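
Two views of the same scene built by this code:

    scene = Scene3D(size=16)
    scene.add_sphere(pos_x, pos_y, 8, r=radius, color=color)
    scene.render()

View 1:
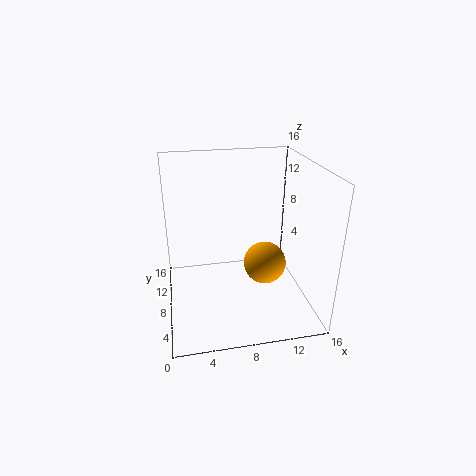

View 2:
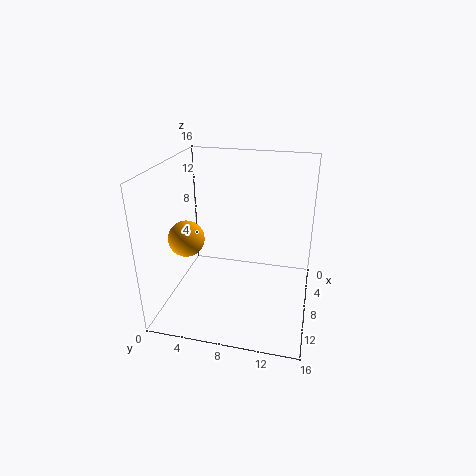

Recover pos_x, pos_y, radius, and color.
pos_x = 9.5
pos_y = 2.5
radius = 2
color = 'orange'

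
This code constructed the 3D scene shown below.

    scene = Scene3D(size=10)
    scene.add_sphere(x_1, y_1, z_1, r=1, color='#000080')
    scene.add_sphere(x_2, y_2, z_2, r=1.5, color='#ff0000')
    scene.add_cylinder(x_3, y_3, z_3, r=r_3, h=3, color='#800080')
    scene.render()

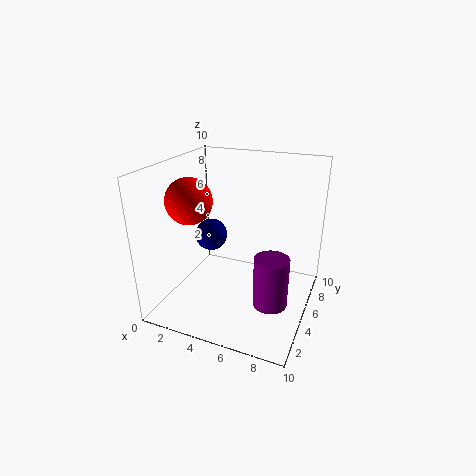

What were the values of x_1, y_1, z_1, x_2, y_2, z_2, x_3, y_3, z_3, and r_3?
x_1 = 4
y_1 = 3
z_1 = 6
x_2 = 2.5
y_2 = 3
z_2 = 8
x_3 = 8.5
y_3 = 1.5
z_3 = 3
r_3 = 1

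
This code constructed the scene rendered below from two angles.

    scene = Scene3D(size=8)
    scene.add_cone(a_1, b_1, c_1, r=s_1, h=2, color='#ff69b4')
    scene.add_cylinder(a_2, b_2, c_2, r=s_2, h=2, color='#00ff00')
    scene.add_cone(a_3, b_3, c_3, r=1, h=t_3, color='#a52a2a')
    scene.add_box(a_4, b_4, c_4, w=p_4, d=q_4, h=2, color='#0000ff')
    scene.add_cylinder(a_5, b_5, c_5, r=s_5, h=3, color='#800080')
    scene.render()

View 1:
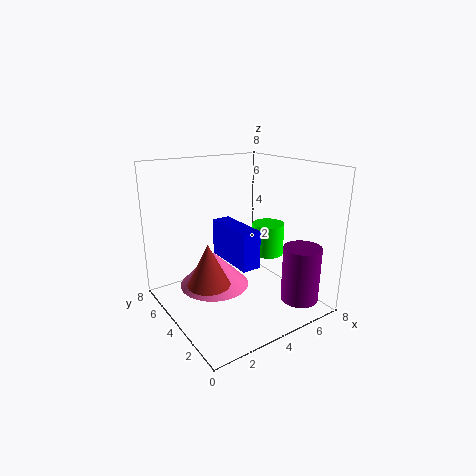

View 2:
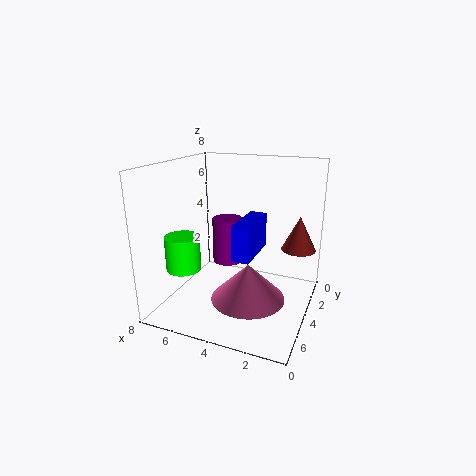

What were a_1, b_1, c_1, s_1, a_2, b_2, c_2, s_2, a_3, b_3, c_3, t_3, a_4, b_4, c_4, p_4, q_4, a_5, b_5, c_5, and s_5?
a_1 = 3, b_1 = 5, c_1 = 1, s_1 = 2, a_2 = 7, b_2 = 5, c_2 = 2, s_2 = 1, a_3 = 1, b_3 = 2, c_3 = 3, t_3 = 2, a_4 = 3, b_4 = 2, c_4 = 3, p_4 = 1, q_4 = 3, a_5 = 6, b_5 = 1, c_5 = 1, s_5 = 1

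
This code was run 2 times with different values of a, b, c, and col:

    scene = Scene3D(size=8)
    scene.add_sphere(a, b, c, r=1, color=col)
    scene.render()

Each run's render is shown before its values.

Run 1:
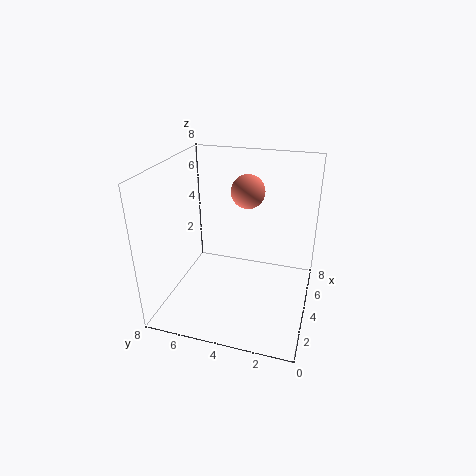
a = 6
b = 4
c = 6
col = 'salmon'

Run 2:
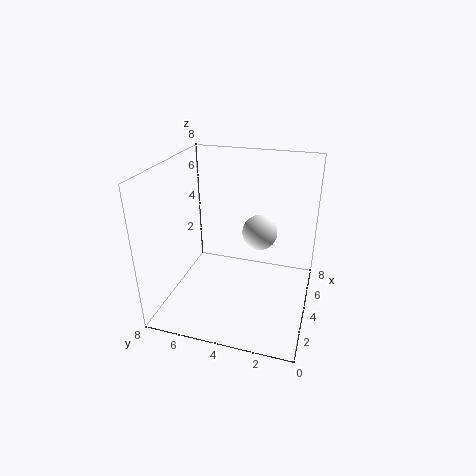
a = 5
b = 3
c = 4
col = 'white'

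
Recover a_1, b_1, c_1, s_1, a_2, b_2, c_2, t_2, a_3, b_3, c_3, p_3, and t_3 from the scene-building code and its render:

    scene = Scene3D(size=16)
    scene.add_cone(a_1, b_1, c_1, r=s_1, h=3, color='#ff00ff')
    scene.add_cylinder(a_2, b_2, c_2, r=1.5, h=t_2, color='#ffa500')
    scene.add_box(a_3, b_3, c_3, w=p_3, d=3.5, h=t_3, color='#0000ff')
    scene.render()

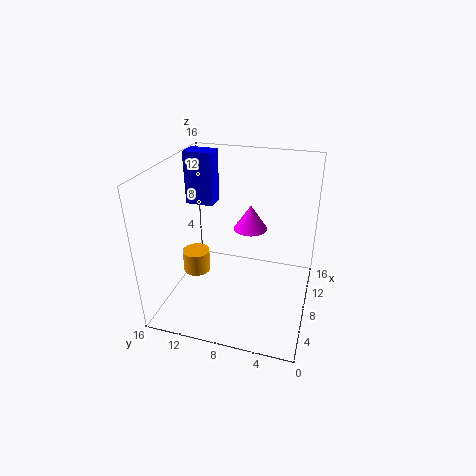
a_1 = 11.5, b_1 = 7.5, c_1 = 7.5, s_1 = 2, a_2 = 6.5, b_2 = 12.5, c_2 = 4, t_2 = 2.5, a_3 = 12, b_3 = 12.5, c_3 = 9.5, p_3 = 2.5, t_3 = 6.5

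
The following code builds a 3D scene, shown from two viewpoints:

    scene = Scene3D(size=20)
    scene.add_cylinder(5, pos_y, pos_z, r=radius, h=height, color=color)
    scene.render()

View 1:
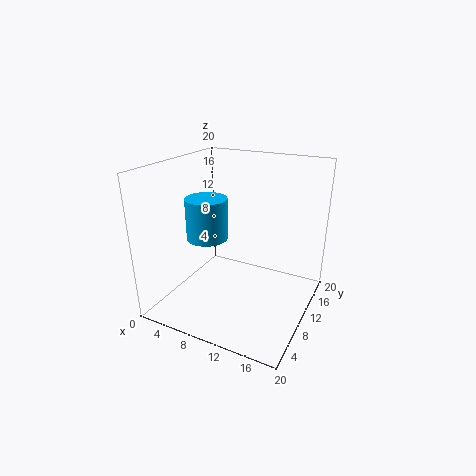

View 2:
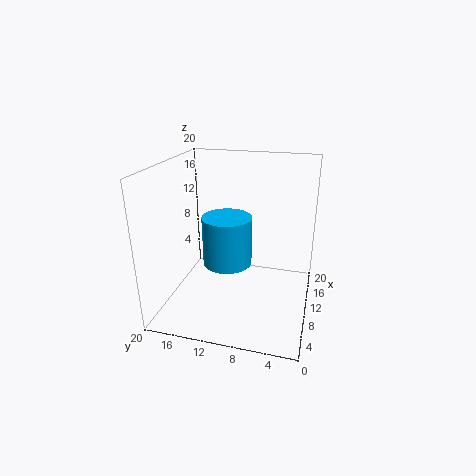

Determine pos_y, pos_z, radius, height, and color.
pos_y = 10, pos_z = 9, radius = 3, height = 6, color = 'deepskyblue'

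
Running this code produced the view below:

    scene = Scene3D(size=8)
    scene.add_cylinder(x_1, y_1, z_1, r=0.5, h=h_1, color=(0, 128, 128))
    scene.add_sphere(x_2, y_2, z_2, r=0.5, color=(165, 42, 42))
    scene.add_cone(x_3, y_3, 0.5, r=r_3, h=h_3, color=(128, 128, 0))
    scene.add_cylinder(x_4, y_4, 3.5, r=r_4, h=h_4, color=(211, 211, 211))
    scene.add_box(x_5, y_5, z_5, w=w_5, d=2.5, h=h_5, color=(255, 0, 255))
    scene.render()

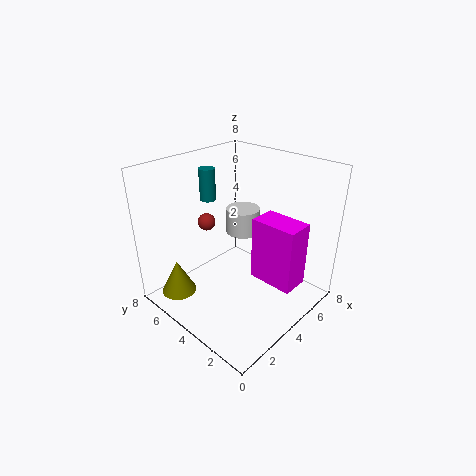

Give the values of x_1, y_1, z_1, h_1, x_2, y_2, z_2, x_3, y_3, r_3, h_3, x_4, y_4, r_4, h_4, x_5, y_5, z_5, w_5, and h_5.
x_1 = 5; y_1 = 7.5; z_1 = 5; h_1 = 2; x_2 = 3.5; y_2 = 6; z_2 = 4.5; x_3 = 1.5; y_3 = 6.5; r_3 = 1; h_3 = 2; x_4 = 5.5; y_4 = 5; r_4 = 1; h_4 = 1.5; x_5 = 4; y_5 = 0.5; z_5 = 2; w_5 = 1.5; h_5 = 3.5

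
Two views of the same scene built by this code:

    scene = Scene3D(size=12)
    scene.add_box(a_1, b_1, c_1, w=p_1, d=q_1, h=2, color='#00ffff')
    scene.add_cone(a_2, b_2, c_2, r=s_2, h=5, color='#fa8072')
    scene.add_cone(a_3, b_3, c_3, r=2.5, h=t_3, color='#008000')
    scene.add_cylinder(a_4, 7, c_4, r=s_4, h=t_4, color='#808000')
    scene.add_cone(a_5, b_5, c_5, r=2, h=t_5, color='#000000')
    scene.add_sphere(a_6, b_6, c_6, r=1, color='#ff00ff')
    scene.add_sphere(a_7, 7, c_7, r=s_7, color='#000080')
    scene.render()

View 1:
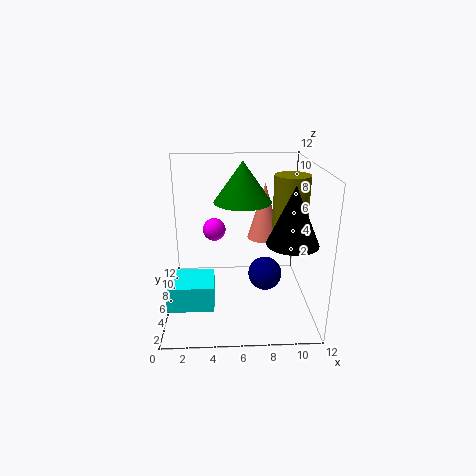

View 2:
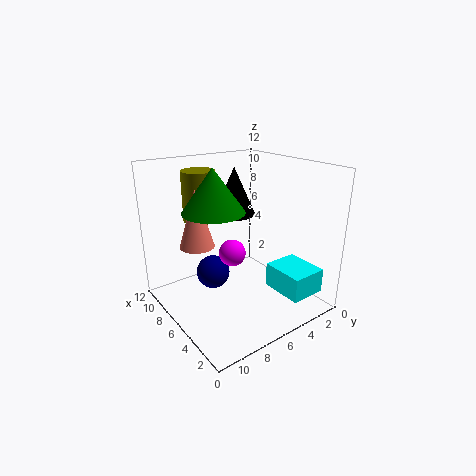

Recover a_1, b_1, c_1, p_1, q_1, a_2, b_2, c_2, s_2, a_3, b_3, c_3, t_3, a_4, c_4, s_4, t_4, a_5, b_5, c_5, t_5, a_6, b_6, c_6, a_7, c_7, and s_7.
a_1 = 0.5, b_1 = 1.5, c_1 = 2, p_1 = 3.5, q_1 = 3, a_2 = 8.5, b_2 = 8.5, c_2 = 5, s_2 = 1.5, a_3 = 6.5, b_3 = 8, c_3 = 8.5, t_3 = 3.5, a_4 = 10.5, c_4 = 6.5, s_4 = 1.5, t_4 = 4.5, a_5 = 10, b_5 = 3.5, c_5 = 6.5, t_5 = 4.5, a_6 = 4, b_6 = 8, c_6 = 6, a_7 = 8.5, c_7 = 2, s_7 = 1.5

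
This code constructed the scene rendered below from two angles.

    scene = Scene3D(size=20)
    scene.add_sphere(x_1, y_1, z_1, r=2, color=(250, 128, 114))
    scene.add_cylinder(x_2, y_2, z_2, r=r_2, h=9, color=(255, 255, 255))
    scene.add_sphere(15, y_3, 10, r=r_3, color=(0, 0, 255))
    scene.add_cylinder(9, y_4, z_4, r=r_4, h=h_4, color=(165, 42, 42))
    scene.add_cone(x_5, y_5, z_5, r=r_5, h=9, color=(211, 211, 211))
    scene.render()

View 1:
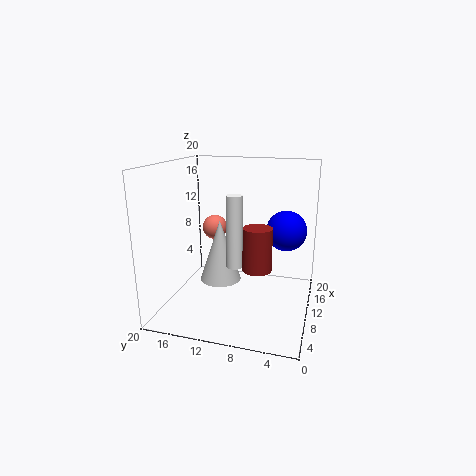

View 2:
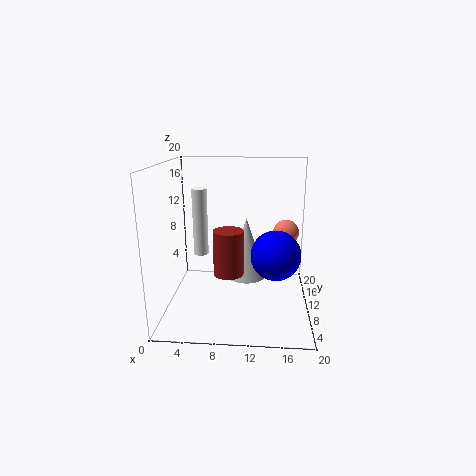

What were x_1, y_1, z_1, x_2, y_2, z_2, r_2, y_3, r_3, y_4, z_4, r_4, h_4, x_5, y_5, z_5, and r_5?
x_1 = 17; y_1 = 16; z_1 = 9; x_2 = 5; y_2 = 9; z_2 = 8; r_2 = 1; y_3 = 4; r_3 = 3; y_4 = 7; z_4 = 6; r_4 = 2; h_4 = 6; x_5 = 11; y_5 = 13; z_5 = 3; r_5 = 3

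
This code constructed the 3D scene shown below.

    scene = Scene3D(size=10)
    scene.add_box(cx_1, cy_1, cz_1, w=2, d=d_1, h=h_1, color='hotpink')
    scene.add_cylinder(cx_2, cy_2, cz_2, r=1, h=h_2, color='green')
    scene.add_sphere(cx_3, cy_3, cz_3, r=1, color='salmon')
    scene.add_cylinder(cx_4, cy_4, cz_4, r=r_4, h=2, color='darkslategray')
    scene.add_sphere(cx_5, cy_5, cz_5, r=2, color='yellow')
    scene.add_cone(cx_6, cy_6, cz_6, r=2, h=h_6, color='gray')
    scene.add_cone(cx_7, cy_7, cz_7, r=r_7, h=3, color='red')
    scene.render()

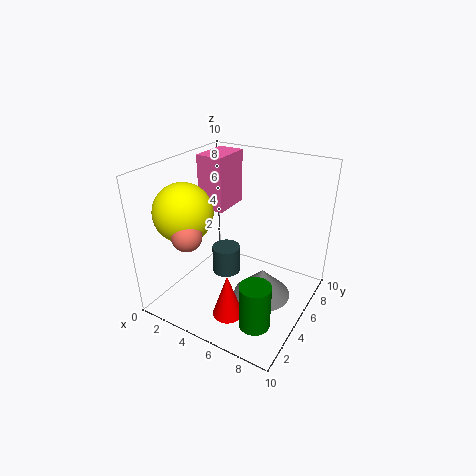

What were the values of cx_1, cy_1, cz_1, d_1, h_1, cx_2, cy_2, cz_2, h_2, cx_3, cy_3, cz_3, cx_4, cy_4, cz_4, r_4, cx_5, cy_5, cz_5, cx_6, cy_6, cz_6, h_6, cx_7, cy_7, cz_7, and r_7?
cx_1 = 1, cy_1 = 6, cz_1 = 6, d_1 = 3, h_1 = 4, cx_2 = 8, cy_2 = 2, cz_2 = 1, h_2 = 3, cx_3 = 3, cy_3 = 2, cz_3 = 6, cx_4 = 4, cy_4 = 5, cz_4 = 2, r_4 = 1, cx_5 = 2, cy_5 = 3, cz_5 = 7, cx_6 = 7, cy_6 = 5, cz_6 = 1, h_6 = 2, cx_7 = 6, cy_7 = 2, cz_7 = 1, r_7 = 1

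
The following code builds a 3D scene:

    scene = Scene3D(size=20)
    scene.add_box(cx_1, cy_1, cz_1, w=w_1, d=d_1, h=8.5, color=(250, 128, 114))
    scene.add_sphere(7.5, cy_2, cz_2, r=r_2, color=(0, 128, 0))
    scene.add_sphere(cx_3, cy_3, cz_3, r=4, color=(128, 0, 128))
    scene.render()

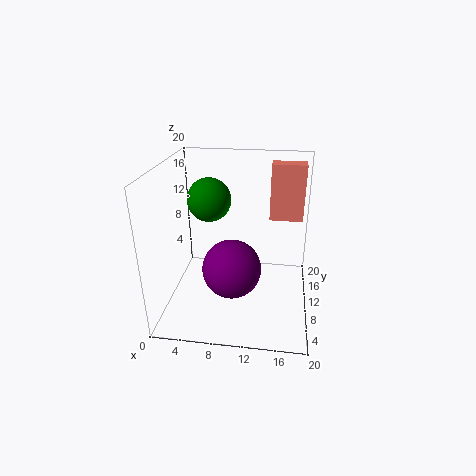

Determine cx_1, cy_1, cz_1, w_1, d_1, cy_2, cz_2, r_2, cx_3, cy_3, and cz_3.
cx_1 = 14, cy_1 = 15.5, cz_1 = 10.5, w_1 = 5, d_1 = 2.5, cy_2 = 4.5, cz_2 = 17.5, r_2 = 2.5, cx_3 = 9.5, cy_3 = 7.5, cz_3 = 6.5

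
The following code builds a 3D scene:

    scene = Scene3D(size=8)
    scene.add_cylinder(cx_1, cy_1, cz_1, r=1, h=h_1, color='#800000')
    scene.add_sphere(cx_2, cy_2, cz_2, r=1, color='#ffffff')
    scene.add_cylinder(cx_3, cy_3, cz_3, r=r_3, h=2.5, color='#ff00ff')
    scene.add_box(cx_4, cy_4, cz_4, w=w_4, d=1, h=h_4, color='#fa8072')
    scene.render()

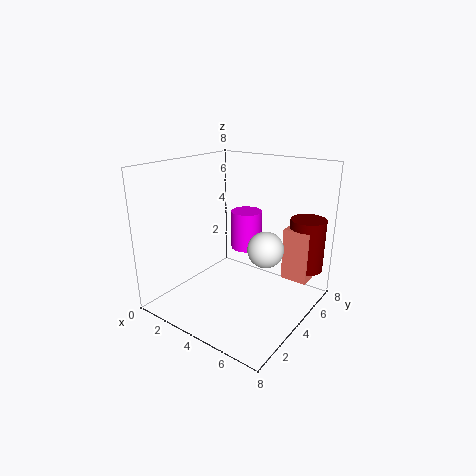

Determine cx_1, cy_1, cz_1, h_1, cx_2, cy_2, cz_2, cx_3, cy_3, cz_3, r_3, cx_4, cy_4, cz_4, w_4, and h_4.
cx_1 = 7, cy_1 = 6.5, cz_1 = 2, h_1 = 3, cx_2 = 5.5, cy_2 = 4.5, cz_2 = 3.5, cx_3 = 2.5, cy_3 = 7, cz_3 = 2, r_3 = 1, cx_4 = 6, cy_4 = 5.5, cz_4 = 1.5, w_4 = 1.5, h_4 = 3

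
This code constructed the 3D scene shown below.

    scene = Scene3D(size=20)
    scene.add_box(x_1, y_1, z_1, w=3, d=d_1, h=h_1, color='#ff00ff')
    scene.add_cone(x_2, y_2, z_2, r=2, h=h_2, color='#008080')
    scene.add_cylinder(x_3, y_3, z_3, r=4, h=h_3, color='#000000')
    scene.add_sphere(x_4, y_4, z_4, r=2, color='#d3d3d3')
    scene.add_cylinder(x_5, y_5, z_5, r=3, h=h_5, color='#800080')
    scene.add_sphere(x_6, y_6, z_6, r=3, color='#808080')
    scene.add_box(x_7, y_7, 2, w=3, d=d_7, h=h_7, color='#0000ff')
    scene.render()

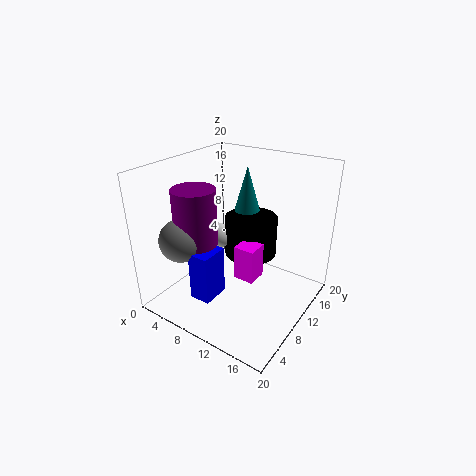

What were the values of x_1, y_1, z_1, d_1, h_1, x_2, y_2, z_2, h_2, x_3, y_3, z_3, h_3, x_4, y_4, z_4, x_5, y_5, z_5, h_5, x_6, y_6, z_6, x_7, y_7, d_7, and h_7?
x_1 = 10, y_1 = 9, z_1 = 4, d_1 = 3, h_1 = 5, x_2 = 7, y_2 = 17, z_2 = 11, h_2 = 7, x_3 = 9, y_3 = 15, z_3 = 5, h_3 = 6, x_4 = 5, y_4 = 12, z_4 = 8, x_5 = 5, y_5 = 7, z_5 = 9, h_5 = 8, x_6 = 4, y_6 = 5, z_6 = 10, x_7 = 6, y_7 = 4, d_7 = 4, h_7 = 7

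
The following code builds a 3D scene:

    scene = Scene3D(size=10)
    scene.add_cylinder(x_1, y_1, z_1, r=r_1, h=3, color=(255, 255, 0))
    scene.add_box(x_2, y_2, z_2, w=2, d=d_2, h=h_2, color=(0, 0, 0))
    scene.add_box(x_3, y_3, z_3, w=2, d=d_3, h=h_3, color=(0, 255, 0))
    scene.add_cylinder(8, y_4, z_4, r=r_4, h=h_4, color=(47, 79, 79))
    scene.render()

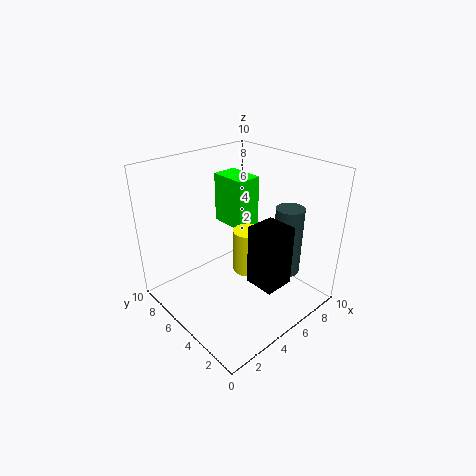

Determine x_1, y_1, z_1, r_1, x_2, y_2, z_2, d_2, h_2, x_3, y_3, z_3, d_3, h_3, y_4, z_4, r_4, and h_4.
x_1 = 5; y_1 = 4; z_1 = 3; r_1 = 1; x_2 = 4; y_2 = 1; z_2 = 3; d_2 = 2; h_2 = 4; x_3 = 7; y_3 = 7; z_3 = 4; d_3 = 3; h_3 = 4; y_4 = 3; z_4 = 2; r_4 = 1; h_4 = 5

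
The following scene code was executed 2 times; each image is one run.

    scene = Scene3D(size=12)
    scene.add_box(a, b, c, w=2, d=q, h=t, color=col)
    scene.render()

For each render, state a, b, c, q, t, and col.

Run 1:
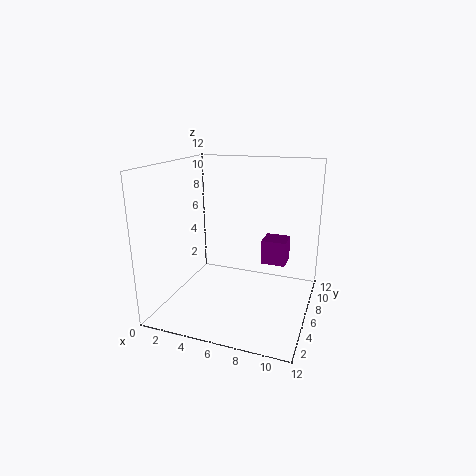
a = 8; b = 6; c = 4; q = 2; t = 2; col = 'purple'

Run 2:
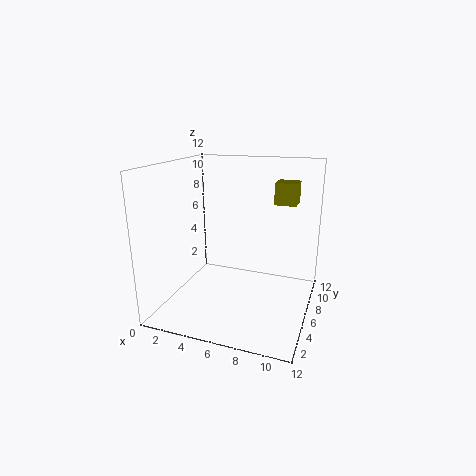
a = 8; b = 10; c = 8; q = 2; t = 2; col = 'olive'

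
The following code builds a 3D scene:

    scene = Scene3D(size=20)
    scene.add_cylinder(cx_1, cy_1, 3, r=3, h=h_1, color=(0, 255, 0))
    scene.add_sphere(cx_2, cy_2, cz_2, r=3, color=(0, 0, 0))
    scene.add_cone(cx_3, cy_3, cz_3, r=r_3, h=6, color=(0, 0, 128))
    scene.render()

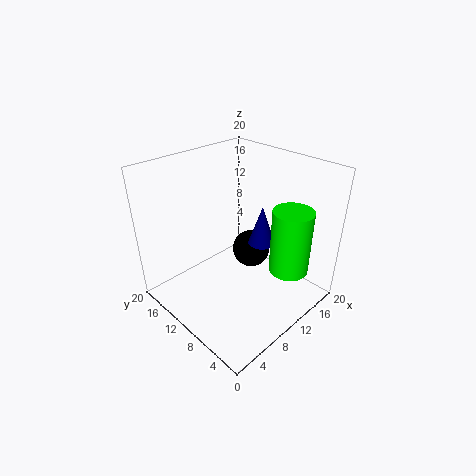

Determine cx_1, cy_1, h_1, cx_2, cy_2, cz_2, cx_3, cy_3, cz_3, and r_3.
cx_1 = 17, cy_1 = 6, h_1 = 10, cx_2 = 16, cy_2 = 13, cz_2 = 4, cx_3 = 15, cy_3 = 10, cz_3 = 7, r_3 = 2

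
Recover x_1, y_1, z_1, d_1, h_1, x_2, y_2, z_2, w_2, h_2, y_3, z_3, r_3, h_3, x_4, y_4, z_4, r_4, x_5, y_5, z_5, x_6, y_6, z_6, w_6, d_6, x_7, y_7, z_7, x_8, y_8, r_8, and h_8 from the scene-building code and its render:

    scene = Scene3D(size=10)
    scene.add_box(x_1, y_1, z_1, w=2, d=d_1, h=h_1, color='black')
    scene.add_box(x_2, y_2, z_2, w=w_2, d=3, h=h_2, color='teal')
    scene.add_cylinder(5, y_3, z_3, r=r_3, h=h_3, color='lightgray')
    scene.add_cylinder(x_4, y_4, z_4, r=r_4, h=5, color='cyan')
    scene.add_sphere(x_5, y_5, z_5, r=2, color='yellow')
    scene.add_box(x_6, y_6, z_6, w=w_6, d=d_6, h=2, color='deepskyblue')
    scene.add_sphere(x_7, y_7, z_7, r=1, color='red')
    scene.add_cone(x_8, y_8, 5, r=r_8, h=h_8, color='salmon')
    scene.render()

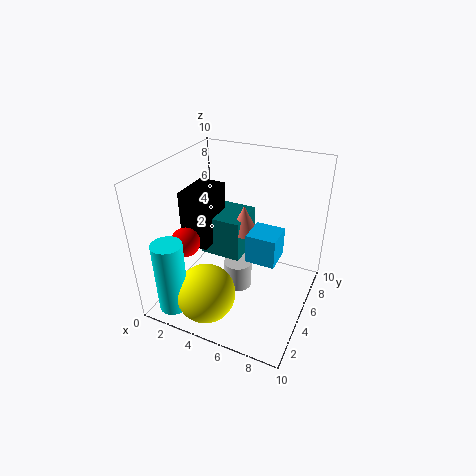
x_1 = 1
y_1 = 4
z_1 = 4
d_1 = 3
h_1 = 4
x_2 = 2
y_2 = 5
z_2 = 3
w_2 = 3
h_2 = 3
y_3 = 5
z_3 = 1
r_3 = 1
h_3 = 2
x_4 = 2
y_4 = 1
z_4 = 1
r_4 = 1
x_5 = 4
y_5 = 2
z_5 = 2
x_6 = 6
y_6 = 4
z_6 = 4
w_6 = 2
d_6 = 2
x_7 = 2
y_7 = 3
z_7 = 5
x_8 = 5
y_8 = 6
r_8 = 1
h_8 = 2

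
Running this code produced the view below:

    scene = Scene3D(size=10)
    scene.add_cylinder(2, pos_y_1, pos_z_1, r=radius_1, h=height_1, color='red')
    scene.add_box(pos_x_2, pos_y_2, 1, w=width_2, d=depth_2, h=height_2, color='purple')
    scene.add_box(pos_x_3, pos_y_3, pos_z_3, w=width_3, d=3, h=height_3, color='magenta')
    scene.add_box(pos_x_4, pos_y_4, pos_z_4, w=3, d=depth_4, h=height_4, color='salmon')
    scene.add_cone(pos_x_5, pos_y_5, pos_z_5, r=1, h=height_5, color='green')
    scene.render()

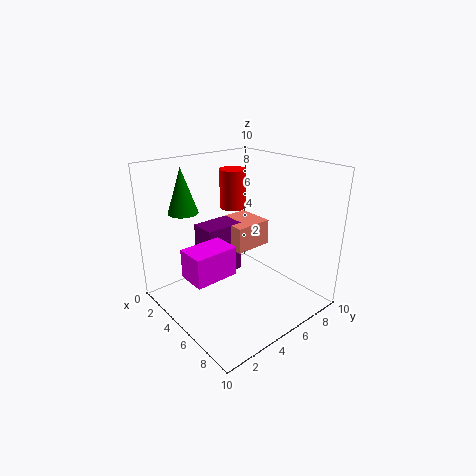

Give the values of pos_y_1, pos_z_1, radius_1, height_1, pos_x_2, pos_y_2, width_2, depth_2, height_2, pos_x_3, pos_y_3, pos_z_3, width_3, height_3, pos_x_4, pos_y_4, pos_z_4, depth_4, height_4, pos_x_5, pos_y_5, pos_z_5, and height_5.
pos_y_1 = 7
pos_z_1 = 6
radius_1 = 1
height_1 = 3
pos_x_2 = 1
pos_y_2 = 4
width_2 = 2
depth_2 = 3
height_2 = 4
pos_x_3 = 4
pos_y_3 = 1
pos_z_3 = 3
width_3 = 2
height_3 = 2
pos_x_4 = 1
pos_y_4 = 6
pos_z_4 = 3
depth_4 = 3
height_4 = 2
pos_x_5 = 3
pos_y_5 = 2
pos_z_5 = 7
height_5 = 3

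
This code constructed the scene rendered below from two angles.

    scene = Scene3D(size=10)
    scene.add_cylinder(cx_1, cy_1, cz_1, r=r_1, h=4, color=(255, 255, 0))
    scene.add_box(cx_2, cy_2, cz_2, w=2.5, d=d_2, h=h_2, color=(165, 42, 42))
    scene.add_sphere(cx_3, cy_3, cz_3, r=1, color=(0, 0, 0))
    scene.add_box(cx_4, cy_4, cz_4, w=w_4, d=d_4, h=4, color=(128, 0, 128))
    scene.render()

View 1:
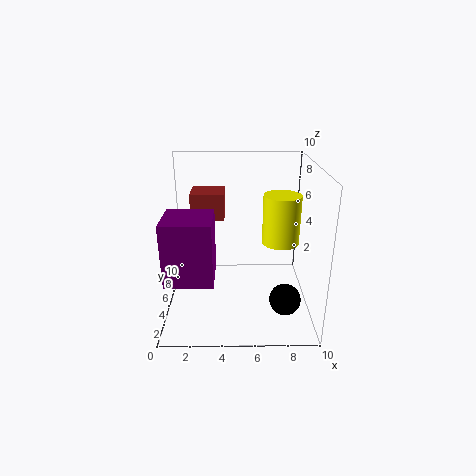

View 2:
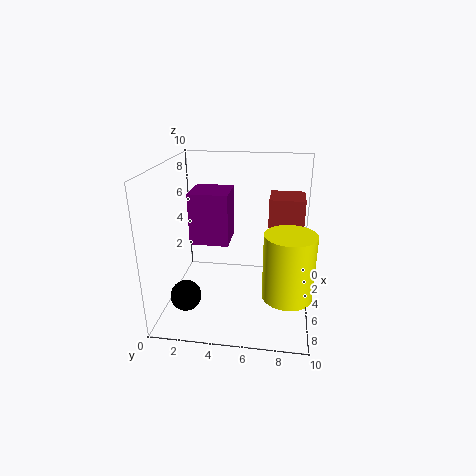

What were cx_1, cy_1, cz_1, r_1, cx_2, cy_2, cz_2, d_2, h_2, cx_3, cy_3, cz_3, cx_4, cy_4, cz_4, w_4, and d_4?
cx_1 = 8.5, cy_1 = 8.5, cz_1 = 3, r_1 = 1.5, cx_2 = 1.5, cy_2 = 7, cz_2 = 5.5, d_2 = 2.5, h_2 = 2, cx_3 = 8, cy_3 = 2, cz_3 = 2, cx_4 = 0.5, cy_4 = 1, cz_4 = 3.5, w_4 = 3, d_4 = 3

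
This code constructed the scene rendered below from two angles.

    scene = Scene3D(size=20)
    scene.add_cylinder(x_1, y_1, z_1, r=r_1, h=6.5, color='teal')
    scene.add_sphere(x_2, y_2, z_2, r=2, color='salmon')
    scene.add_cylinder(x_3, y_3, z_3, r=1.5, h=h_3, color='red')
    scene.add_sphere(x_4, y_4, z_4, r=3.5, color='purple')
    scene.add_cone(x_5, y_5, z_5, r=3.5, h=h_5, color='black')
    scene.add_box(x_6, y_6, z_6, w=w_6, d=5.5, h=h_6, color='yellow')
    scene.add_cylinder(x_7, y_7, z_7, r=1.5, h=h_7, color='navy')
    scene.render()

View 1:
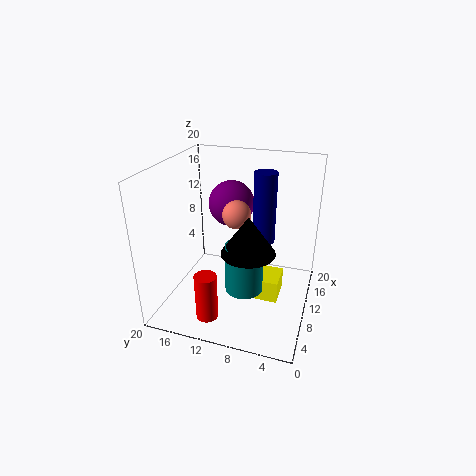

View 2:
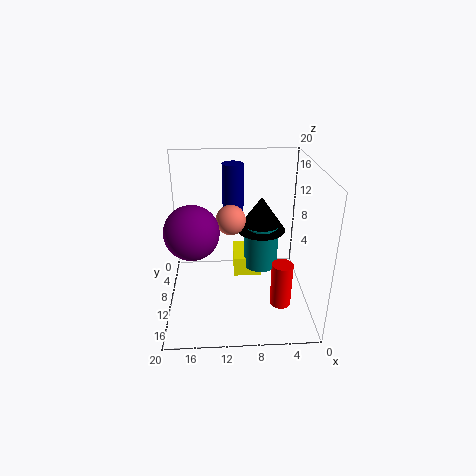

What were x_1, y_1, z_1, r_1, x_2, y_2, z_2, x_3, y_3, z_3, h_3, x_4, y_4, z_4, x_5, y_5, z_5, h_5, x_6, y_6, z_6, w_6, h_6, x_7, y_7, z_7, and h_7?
x_1 = 6.5
y_1 = 8
z_1 = 4.5
r_1 = 2.5
x_2 = 11
y_2 = 10.5
z_2 = 13
x_3 = 4
y_3 = 12.5
z_3 = 0.5
h_3 = 6.5
x_4 = 16
y_4 = 13
z_4 = 12.5
x_5 = 6.5
y_5 = 7.5
z_5 = 10
h_5 = 5
x_6 = 6.5
y_6 = 3.5
z_6 = 3
w_6 = 4
h_6 = 3
x_7 = 10.5
y_7 = 6.5
z_7 = 10
h_7 = 9.5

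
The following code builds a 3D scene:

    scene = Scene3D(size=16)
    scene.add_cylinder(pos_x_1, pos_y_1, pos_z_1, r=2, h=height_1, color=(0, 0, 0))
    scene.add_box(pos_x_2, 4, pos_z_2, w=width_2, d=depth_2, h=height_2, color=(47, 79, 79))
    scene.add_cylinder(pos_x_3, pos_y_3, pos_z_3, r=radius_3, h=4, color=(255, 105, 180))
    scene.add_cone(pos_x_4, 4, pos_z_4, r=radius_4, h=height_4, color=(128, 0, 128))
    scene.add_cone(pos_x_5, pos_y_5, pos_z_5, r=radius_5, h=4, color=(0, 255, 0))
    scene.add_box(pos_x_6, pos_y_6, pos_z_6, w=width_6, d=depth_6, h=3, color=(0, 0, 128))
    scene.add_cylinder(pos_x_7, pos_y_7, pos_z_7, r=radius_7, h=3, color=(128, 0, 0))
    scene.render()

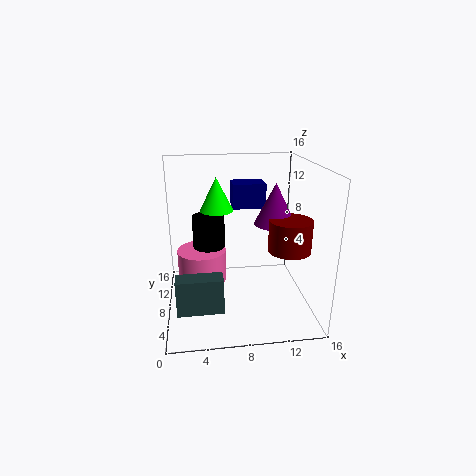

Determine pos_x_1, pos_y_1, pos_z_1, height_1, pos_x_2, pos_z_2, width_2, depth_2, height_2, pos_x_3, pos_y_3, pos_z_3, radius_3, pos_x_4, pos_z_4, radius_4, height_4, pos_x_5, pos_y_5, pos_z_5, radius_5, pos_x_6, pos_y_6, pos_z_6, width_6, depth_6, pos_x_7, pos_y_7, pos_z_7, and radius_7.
pos_x_1 = 5
pos_y_1 = 13
pos_z_1 = 2
height_1 = 7
pos_x_2 = 1
pos_z_2 = 1
width_2 = 5
depth_2 = 2
height_2 = 4
pos_x_3 = 4
pos_y_3 = 12
pos_z_3 = 1
radius_3 = 3
pos_x_4 = 11
pos_z_4 = 11
radius_4 = 2
height_4 = 4
pos_x_5 = 6
pos_y_5 = 12
pos_z_5 = 10
radius_5 = 2
pos_x_6 = 8
pos_y_6 = 12
pos_z_6 = 10
width_6 = 4
depth_6 = 3
pos_x_7 = 12
pos_y_7 = 2
pos_z_7 = 9
radius_7 = 2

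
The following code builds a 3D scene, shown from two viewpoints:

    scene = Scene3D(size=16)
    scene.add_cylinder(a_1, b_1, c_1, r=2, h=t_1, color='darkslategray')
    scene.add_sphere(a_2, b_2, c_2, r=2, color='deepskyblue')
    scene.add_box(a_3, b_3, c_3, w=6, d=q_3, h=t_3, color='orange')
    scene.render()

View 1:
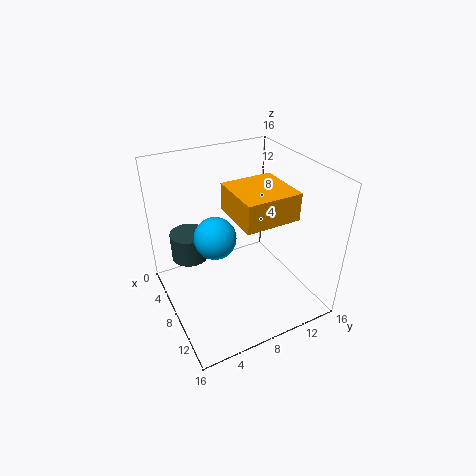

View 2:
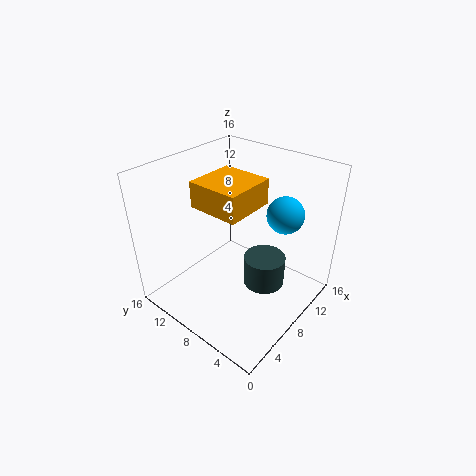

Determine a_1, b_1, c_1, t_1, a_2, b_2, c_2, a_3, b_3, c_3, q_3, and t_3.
a_1 = 6; b_1 = 3; c_1 = 6; t_1 = 3; a_2 = 11; b_2 = 4; c_2 = 11; a_3 = 6; b_3 = 7; c_3 = 11; q_3 = 6; t_3 = 3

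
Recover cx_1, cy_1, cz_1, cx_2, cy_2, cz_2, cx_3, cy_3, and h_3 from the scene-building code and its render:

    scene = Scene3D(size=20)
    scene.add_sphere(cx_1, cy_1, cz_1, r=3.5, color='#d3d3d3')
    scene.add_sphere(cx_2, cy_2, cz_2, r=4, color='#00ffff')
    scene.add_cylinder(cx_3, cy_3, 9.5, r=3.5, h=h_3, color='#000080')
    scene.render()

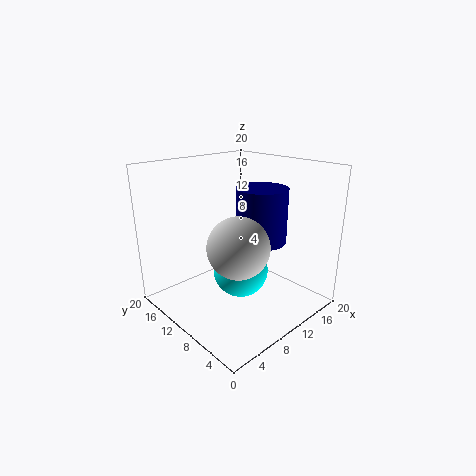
cx_1 = 4, cy_1 = 3.5, cz_1 = 12.5, cx_2 = 11, cy_2 = 10.5, cz_2 = 4.5, cx_3 = 12.5, cy_3 = 8, h_3 = 7.5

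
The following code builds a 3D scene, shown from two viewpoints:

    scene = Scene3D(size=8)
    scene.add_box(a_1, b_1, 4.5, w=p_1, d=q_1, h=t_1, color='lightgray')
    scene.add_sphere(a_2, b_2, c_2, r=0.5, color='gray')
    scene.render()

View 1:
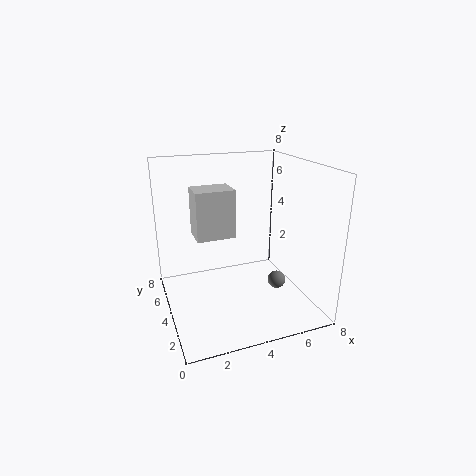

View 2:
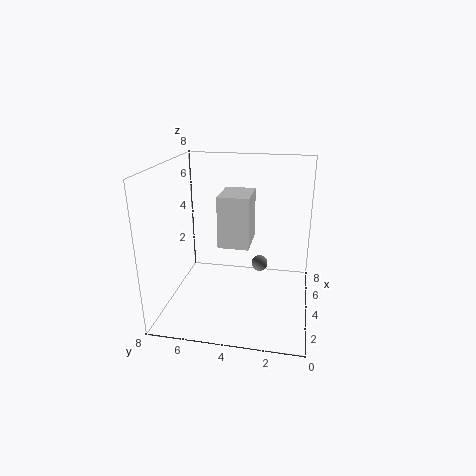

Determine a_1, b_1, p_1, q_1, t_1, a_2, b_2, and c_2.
a_1 = 1.5
b_1 = 3
p_1 = 2
q_1 = 1.5
t_1 = 2.5
a_2 = 6
b_2 = 3
c_2 = 1.5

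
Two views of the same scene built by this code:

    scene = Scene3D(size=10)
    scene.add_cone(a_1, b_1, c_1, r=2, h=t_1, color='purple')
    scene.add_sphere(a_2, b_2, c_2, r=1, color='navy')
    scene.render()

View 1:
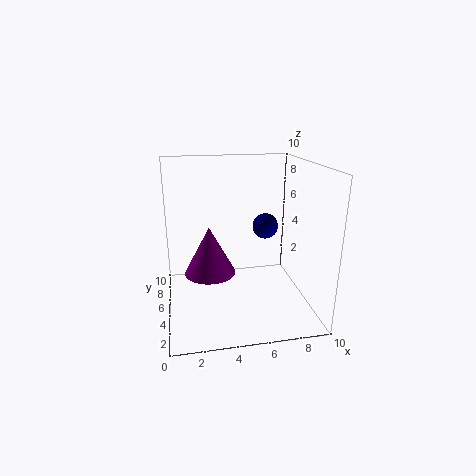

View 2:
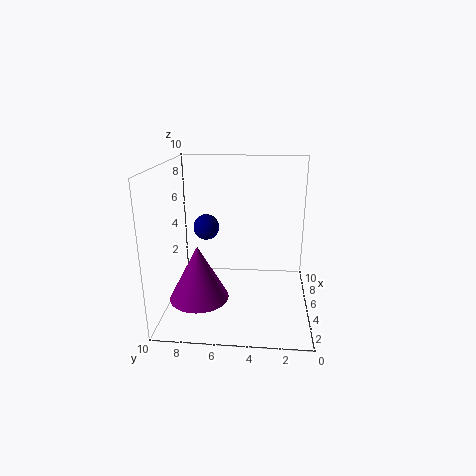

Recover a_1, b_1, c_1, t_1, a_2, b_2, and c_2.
a_1 = 3.25, b_1 = 7.5, c_1 = 1.25, t_1 = 3.75, a_2 = 7.75, b_2 = 7.75, c_2 = 4.75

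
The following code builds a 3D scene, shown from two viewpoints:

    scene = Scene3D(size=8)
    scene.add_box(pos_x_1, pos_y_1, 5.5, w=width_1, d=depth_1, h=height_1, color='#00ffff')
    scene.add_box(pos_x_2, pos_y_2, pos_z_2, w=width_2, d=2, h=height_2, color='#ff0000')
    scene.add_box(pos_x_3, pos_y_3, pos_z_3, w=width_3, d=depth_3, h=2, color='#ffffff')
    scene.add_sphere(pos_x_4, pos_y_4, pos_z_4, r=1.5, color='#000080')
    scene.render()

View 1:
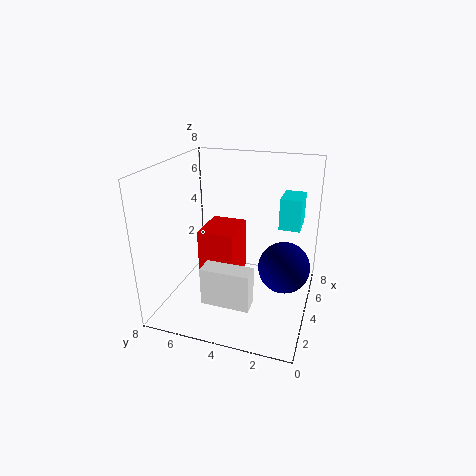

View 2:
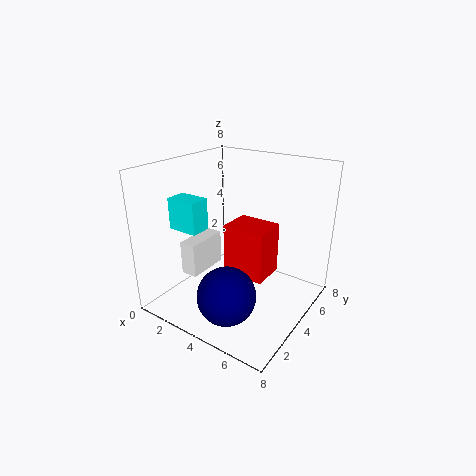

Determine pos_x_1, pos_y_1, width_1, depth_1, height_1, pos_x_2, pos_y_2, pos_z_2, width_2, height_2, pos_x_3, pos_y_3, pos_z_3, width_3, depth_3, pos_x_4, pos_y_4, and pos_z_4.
pos_x_1 = 2.5; pos_y_1 = 0.5; width_1 = 1.5; depth_1 = 1; height_1 = 1.5; pos_x_2 = 3; pos_y_2 = 4; pos_z_2 = 1.5; width_2 = 2.5; height_2 = 3; pos_x_3 = 1; pos_y_3 = 2.5; pos_z_3 = 1.5; width_3 = 1; depth_3 = 2.5; pos_x_4 = 5; pos_y_4 = 1.5; pos_z_4 = 2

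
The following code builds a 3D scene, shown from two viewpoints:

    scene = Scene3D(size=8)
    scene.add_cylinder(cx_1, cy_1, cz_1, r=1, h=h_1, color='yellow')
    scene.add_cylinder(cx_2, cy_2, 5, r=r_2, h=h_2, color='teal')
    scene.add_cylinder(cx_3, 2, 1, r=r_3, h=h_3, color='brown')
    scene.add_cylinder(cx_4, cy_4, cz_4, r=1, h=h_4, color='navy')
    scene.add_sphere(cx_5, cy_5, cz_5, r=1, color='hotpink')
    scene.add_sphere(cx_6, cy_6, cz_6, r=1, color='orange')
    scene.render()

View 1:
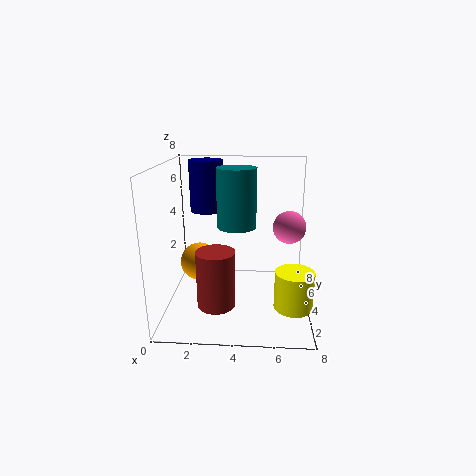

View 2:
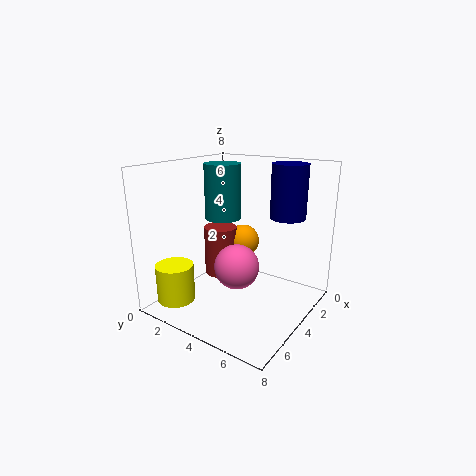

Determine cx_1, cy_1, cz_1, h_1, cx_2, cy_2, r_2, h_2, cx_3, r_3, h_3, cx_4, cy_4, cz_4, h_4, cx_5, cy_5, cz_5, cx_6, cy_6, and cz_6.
cx_1 = 7; cy_1 = 2; cz_1 = 1; h_1 = 2; cx_2 = 4; cy_2 = 3; r_2 = 1; h_2 = 3; cx_3 = 3; r_3 = 1; h_3 = 3; cx_4 = 2; cy_4 = 6; cz_4 = 5; h_4 = 3; cx_5 = 7; cy_5 = 6; cz_5 = 4; cx_6 = 2; cy_6 = 3; cz_6 = 3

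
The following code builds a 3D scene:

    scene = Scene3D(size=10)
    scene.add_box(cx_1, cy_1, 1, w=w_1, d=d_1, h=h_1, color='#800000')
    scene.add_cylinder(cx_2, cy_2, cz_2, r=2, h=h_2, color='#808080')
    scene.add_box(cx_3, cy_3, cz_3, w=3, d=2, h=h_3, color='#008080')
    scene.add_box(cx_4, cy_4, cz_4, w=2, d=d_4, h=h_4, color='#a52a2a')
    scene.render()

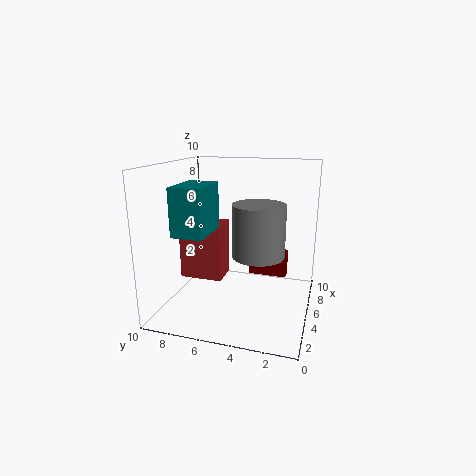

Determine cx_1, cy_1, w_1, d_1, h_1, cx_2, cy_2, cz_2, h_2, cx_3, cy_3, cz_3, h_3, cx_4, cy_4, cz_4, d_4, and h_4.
cx_1 = 8, cy_1 = 2, w_1 = 1, d_1 = 3, h_1 = 2, cx_2 = 7, cy_2 = 4, cz_2 = 3, h_2 = 4, cx_3 = 1, cy_3 = 6, cz_3 = 6, h_3 = 3, cx_4 = 4, cy_4 = 6, cz_4 = 2, d_4 = 3, h_4 = 4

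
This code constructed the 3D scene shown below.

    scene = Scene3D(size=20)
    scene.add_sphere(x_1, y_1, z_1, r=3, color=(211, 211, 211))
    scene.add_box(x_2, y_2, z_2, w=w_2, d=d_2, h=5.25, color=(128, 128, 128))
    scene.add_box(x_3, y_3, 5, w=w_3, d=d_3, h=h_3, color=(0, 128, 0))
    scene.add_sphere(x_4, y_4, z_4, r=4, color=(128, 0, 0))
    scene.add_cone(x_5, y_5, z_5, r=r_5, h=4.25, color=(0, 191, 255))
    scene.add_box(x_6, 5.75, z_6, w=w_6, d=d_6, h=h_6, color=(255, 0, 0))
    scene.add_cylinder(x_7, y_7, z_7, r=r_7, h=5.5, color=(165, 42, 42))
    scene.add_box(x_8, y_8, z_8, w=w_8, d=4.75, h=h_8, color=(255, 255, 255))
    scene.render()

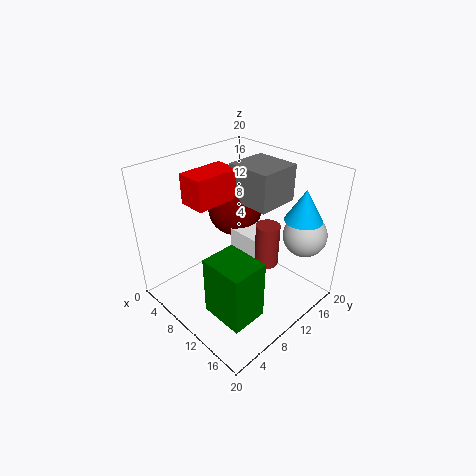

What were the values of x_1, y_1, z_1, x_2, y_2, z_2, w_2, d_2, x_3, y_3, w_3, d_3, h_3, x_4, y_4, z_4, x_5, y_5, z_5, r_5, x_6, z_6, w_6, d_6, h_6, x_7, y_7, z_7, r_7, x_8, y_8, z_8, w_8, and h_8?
x_1 = 16.5; y_1 = 16.5; z_1 = 10.5; x_2 = 6.25; y_2 = 12; z_2 = 14; w_2 = 6.5; d_2 = 6.25; x_3 = 13.25; y_3 = 1.25; w_3 = 5.5; d_3 = 4.5; h_3 = 7.5; x_4 = 5.75; y_4 = 13.5; z_4 = 11.75; x_5 = 16.75; y_5 = 15.25; z_5 = 13.5; r_5 = 2.5; x_6 = 3.5; z_6 = 14.5; w_6 = 4; d_6 = 6.75; h_6 = 4.25; x_7 = 15.25; y_7 = 10; z_7 = 8.75; r_7 = 1.5; x_8 = 8; y_8 = 10.5; z_8 = 7.25; w_8 = 5; h_8 = 3.25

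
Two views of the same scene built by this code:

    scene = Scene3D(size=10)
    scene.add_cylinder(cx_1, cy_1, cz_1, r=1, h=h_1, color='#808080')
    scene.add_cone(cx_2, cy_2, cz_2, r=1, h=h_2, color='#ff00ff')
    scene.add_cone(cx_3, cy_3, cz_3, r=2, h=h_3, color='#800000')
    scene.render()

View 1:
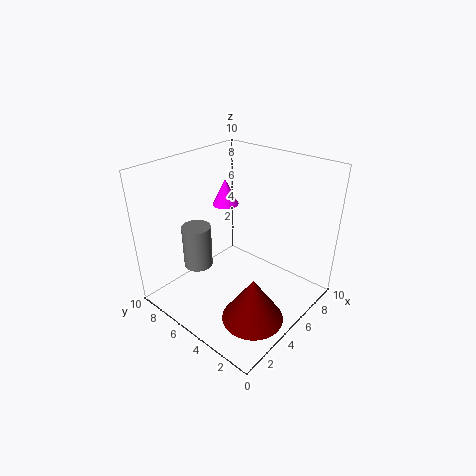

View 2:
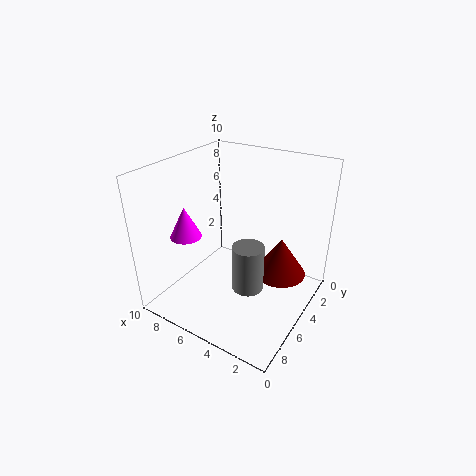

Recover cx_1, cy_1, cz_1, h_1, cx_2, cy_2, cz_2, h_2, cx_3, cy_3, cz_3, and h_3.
cx_1 = 3; cy_1 = 7; cz_1 = 3; h_1 = 3; cx_2 = 7; cy_2 = 8; cz_2 = 6; h_2 = 2; cx_3 = 3; cy_3 = 2; cz_3 = 1; h_3 = 3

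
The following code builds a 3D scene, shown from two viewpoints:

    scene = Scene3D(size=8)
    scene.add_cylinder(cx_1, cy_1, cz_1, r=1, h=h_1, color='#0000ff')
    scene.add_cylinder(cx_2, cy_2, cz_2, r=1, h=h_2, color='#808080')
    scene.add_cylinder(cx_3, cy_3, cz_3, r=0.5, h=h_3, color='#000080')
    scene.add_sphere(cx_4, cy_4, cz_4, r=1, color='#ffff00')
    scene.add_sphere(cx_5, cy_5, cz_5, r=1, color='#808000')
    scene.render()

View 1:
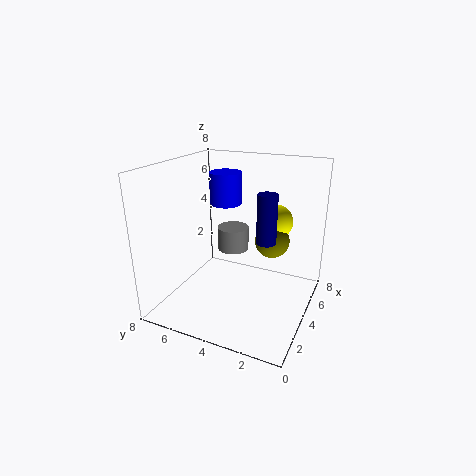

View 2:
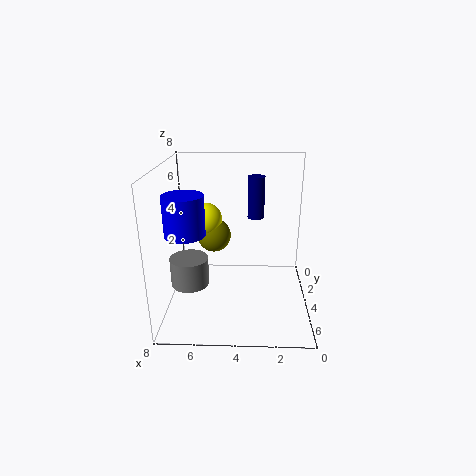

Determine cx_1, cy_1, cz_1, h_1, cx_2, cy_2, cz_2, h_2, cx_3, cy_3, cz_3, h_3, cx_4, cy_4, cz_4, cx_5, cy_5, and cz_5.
cx_1 = 6.5; cy_1 = 6; cz_1 = 5; h_1 = 2; cx_2 = 6.5; cy_2 = 5.5; cz_2 = 2; h_2 = 1.5; cx_3 = 3; cy_3 = 2; cz_3 = 4.5; h_3 = 2.5; cx_4 = 6; cy_4 = 2.5; cz_4 = 4.5; cx_5 = 5.5; cy_5 = 2.5; cz_5 = 3.5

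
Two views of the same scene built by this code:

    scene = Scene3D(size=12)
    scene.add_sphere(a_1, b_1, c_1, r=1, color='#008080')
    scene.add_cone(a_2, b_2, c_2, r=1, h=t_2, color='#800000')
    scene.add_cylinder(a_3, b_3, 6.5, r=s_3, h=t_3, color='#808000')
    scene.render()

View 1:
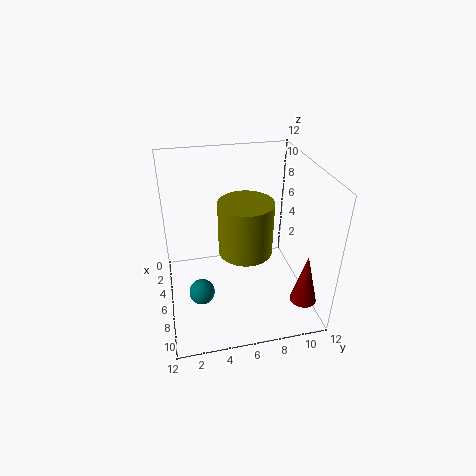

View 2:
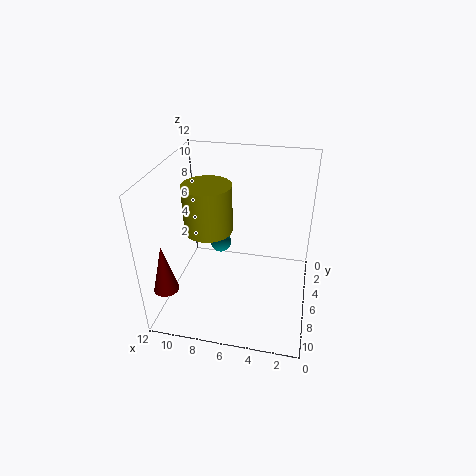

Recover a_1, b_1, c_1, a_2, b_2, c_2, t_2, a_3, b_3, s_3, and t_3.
a_1 = 8.5; b_1 = 2.5; c_1 = 3; a_2 = 11; b_2 = 10; c_2 = 3; t_2 = 4; a_3 = 8.5; b_3 = 6; s_3 = 2; t_3 = 4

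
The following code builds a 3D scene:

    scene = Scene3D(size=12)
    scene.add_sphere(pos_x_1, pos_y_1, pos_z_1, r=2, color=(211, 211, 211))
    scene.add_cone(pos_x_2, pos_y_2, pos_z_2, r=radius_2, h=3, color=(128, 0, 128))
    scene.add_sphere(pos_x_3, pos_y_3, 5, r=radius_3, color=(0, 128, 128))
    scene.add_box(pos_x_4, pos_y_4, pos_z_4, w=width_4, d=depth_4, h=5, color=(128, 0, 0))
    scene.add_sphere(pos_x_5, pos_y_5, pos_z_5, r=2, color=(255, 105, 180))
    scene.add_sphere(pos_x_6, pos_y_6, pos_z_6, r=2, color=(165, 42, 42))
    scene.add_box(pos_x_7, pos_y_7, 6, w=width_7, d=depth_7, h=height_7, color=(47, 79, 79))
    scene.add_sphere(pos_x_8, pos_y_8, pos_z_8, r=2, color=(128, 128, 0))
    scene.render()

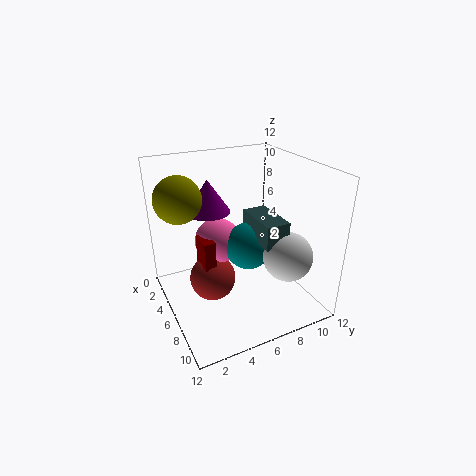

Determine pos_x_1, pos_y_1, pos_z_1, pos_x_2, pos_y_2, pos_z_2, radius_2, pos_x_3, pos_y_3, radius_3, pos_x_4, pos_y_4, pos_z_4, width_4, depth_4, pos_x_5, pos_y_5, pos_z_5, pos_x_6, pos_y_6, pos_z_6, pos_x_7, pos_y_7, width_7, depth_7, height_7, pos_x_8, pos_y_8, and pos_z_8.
pos_x_1 = 9
pos_y_1 = 9
pos_z_1 = 5
pos_x_2 = 2
pos_y_2 = 5
pos_z_2 = 7
radius_2 = 2
pos_x_3 = 6
pos_y_3 = 7
radius_3 = 2
pos_x_4 = 4
pos_y_4 = 3
pos_z_4 = 1
width_4 = 2
depth_4 = 1
pos_x_5 = 4
pos_y_5 = 5
pos_z_5 = 5
pos_x_6 = 5
pos_y_6 = 4
pos_z_6 = 2
pos_x_7 = 5
pos_y_7 = 7
width_7 = 4
depth_7 = 2
height_7 = 2
pos_x_8 = 3
pos_y_8 = 2
pos_z_8 = 9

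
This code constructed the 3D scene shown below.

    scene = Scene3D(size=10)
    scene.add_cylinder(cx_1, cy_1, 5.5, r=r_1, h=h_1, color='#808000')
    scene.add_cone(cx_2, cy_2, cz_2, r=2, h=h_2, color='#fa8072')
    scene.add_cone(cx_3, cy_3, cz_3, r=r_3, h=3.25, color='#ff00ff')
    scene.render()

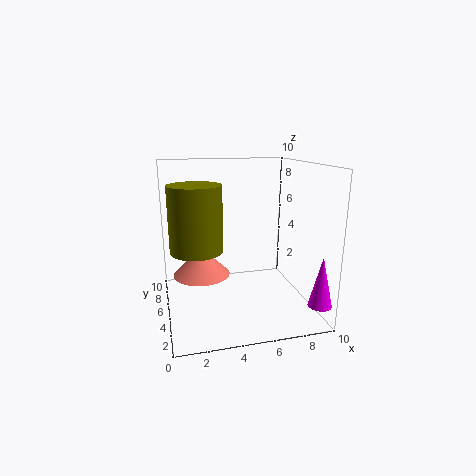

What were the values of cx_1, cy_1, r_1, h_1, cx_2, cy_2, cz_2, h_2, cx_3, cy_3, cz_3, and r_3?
cx_1 = 1.75
cy_1 = 1.75
r_1 = 1.5
h_1 = 3.75
cx_2 = 2.5
cy_2 = 5.75
cz_2 = 2.25
h_2 = 2
cx_3 = 9.25
cy_3 = 0.75
cz_3 = 1.5
r_3 = 0.75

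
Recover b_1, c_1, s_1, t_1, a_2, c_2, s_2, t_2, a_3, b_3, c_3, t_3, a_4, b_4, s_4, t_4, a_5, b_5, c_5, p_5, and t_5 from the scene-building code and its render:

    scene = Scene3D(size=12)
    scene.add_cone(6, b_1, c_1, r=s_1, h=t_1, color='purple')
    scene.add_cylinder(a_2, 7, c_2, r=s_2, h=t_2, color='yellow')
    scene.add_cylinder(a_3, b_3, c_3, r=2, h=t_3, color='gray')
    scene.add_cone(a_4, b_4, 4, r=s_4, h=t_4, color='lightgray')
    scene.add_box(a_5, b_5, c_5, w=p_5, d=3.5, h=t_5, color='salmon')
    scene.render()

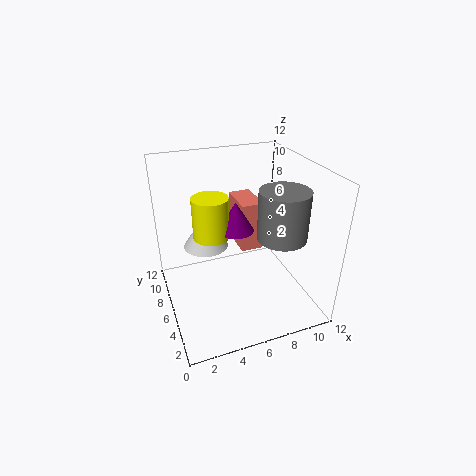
b_1 = 6.5; c_1 = 6.5; s_1 = 1.5; t_1 = 2.5; a_2 = 4; c_2 = 6; s_2 = 1.5; t_2 = 3.5; a_3 = 9; b_3 = 4; c_3 = 6.5; t_3 = 4; a_4 = 4; b_4 = 9; s_4 = 2; t_4 = 3; a_5 = 7; b_5 = 7.5; c_5 = 3.5; p_5 = 2; t_5 = 4.5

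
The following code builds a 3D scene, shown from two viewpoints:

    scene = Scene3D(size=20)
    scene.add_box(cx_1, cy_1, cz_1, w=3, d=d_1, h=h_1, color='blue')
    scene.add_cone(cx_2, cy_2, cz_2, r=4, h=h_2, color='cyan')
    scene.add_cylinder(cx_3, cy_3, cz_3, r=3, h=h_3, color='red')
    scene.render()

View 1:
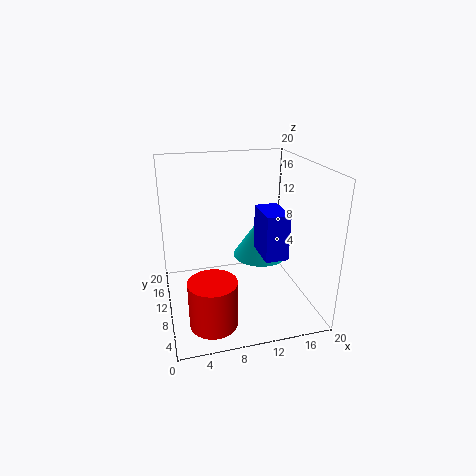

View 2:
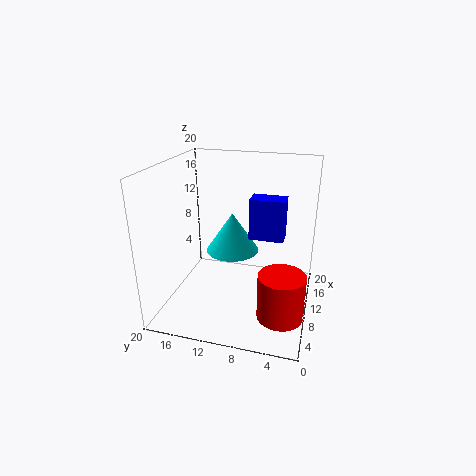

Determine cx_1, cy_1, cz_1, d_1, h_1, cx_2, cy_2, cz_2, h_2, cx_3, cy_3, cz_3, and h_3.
cx_1 = 12; cy_1 = 4; cz_1 = 9; d_1 = 5; h_1 = 6; cx_2 = 14; cy_2 = 12; cz_2 = 6; h_2 = 6; cx_3 = 5; cy_3 = 3; cz_3 = 2; h_3 = 6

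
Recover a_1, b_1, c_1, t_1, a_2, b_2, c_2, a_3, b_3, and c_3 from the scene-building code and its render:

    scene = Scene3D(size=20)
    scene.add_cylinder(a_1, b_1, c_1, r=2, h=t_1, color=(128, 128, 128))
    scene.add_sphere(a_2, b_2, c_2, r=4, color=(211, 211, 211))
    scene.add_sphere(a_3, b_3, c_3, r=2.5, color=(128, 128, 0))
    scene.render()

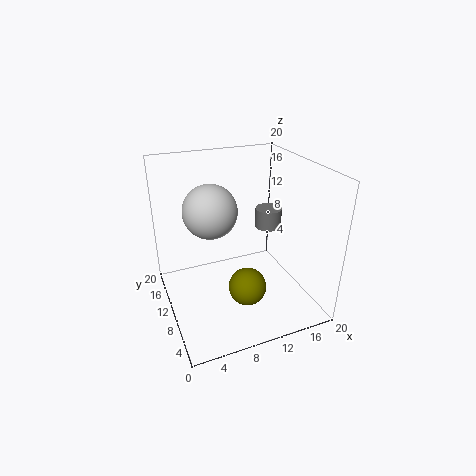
a_1 = 16.5, b_1 = 13.5, c_1 = 9, t_1 = 3, a_2 = 7.5, b_2 = 14.5, c_2 = 12.5, a_3 = 9.5, b_3 = 5.5, c_3 = 5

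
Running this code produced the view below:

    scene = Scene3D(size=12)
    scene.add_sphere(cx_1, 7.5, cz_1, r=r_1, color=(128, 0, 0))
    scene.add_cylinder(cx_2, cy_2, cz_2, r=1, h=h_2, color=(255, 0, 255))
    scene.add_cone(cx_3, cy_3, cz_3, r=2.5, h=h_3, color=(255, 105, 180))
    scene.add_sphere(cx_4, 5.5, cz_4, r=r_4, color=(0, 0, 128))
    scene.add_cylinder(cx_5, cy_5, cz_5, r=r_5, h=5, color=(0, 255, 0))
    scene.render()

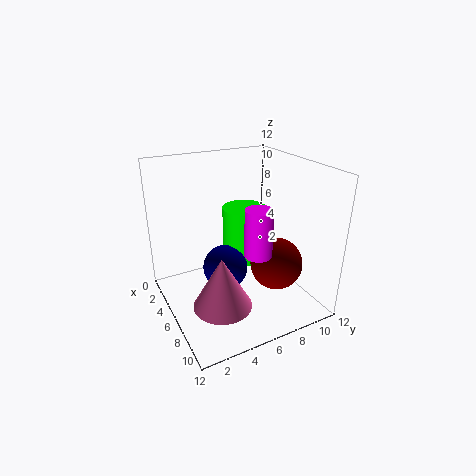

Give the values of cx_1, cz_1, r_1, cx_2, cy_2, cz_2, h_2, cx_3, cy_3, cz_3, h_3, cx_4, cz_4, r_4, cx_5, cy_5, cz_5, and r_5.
cx_1 = 9.5
cz_1 = 5
r_1 = 2
cx_2 = 10
cy_2 = 5.5
cz_2 = 6.5
h_2 = 3.5
cx_3 = 7
cy_3 = 4
cz_3 = 0.5
h_3 = 4.5
cx_4 = 4.5
cz_4 = 2.5
r_4 = 2
cx_5 = 3.5
cy_5 = 8
cz_5 = 2.5
r_5 = 2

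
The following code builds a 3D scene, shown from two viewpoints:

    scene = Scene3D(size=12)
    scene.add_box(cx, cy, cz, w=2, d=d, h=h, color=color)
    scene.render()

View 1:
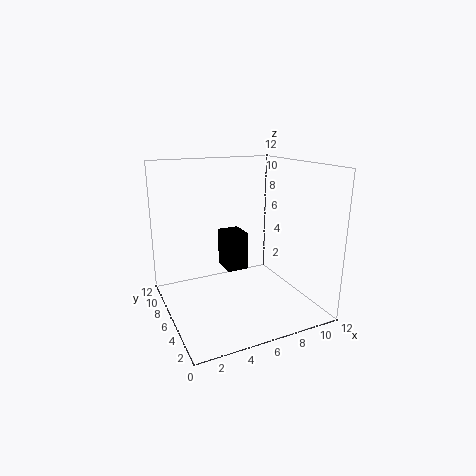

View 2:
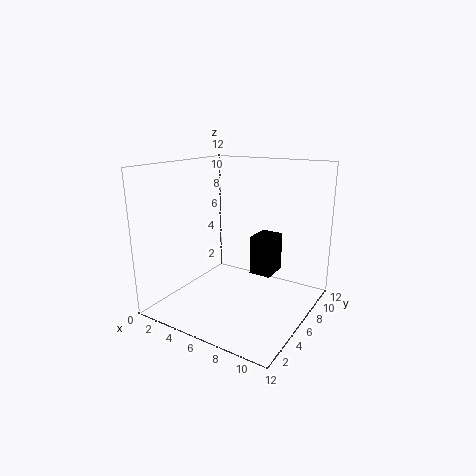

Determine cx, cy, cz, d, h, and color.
cx = 6, cy = 8, cz = 2, d = 2.5, h = 3.5, color = 'black'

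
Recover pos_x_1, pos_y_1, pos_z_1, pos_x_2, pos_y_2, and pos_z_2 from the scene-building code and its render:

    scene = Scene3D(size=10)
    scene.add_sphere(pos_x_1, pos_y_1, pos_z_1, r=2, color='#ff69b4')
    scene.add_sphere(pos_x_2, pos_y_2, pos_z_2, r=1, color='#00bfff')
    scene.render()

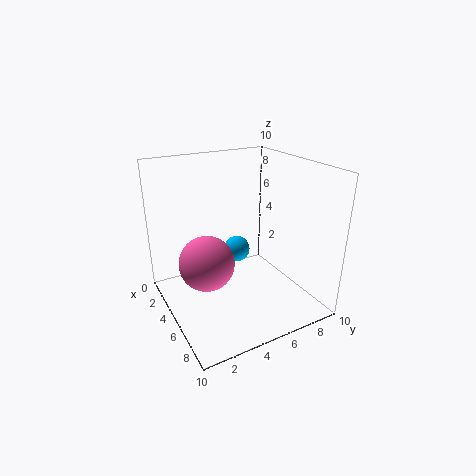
pos_x_1 = 4; pos_y_1 = 3; pos_z_1 = 3; pos_x_2 = 3; pos_y_2 = 6; pos_z_2 = 3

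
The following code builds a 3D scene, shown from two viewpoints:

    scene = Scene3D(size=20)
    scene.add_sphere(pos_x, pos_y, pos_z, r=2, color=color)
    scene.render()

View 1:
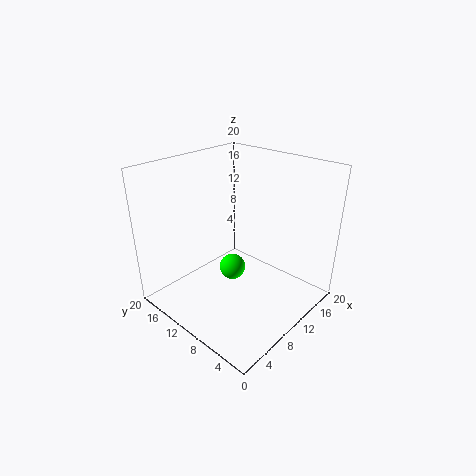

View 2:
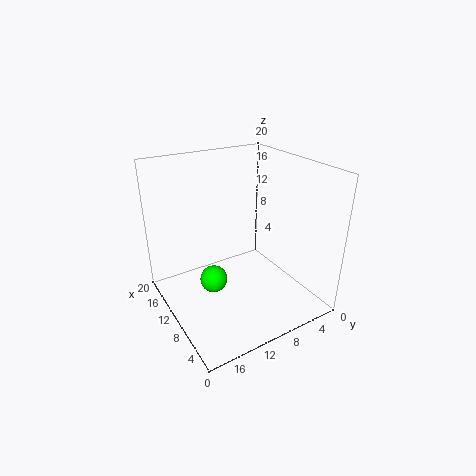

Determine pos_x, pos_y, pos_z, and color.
pos_x = 12; pos_y = 13; pos_z = 3; color = 'lime'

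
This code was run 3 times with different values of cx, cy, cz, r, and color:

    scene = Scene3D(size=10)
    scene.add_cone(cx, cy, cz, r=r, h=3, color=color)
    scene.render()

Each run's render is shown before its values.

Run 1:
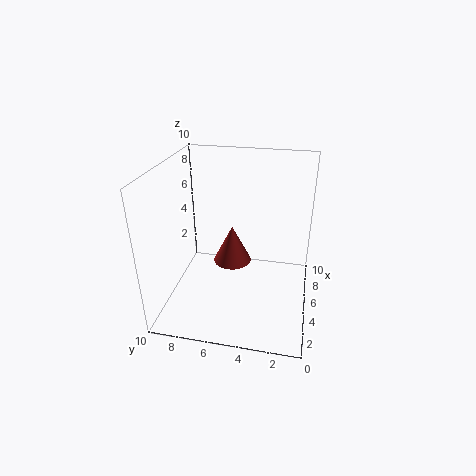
cx = 7.5; cy = 6; cz = 1.5; r = 1.5; color = 'brown'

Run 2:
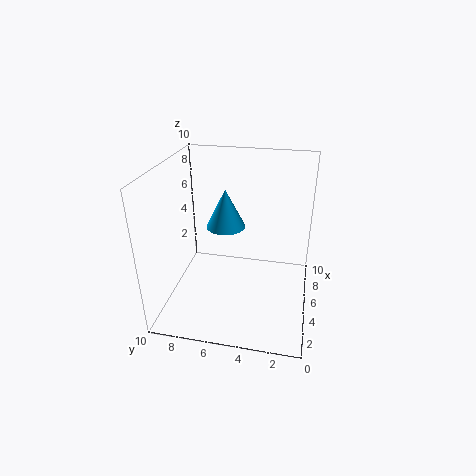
cx = 7.5; cy = 6.5; cz = 4.5; r = 1.5; color = 'deepskyblue'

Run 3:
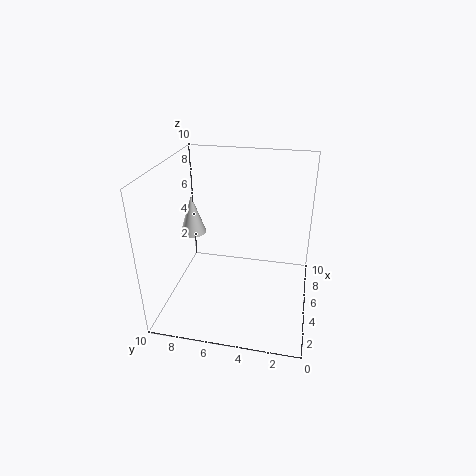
cx = 7; cy = 9; cz = 4; r = 1; color = 'white'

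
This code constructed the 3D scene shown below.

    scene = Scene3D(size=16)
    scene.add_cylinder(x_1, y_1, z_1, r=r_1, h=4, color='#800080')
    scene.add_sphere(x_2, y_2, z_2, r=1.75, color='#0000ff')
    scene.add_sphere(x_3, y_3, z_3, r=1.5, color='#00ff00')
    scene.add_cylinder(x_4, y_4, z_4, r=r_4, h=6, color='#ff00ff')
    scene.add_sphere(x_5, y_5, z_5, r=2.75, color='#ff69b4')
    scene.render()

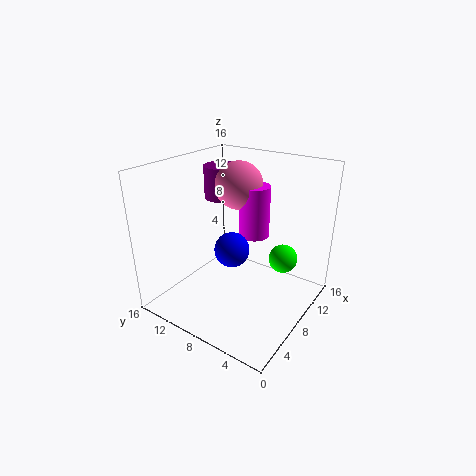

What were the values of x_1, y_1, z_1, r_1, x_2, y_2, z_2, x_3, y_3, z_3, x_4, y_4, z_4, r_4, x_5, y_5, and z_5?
x_1 = 12.25; y_1 = 13.25; z_1 = 10.5; r_1 = 2.25; x_2 = 4.75; y_2 = 6.5; z_2 = 8.5; x_3 = 8.75; y_3 = 2.75; z_3 = 6.75; x_4 = 11; y_4 = 7.75; z_4 = 7.25; r_4 = 1.75; x_5 = 10.75; y_5 = 9.75; z_5 = 13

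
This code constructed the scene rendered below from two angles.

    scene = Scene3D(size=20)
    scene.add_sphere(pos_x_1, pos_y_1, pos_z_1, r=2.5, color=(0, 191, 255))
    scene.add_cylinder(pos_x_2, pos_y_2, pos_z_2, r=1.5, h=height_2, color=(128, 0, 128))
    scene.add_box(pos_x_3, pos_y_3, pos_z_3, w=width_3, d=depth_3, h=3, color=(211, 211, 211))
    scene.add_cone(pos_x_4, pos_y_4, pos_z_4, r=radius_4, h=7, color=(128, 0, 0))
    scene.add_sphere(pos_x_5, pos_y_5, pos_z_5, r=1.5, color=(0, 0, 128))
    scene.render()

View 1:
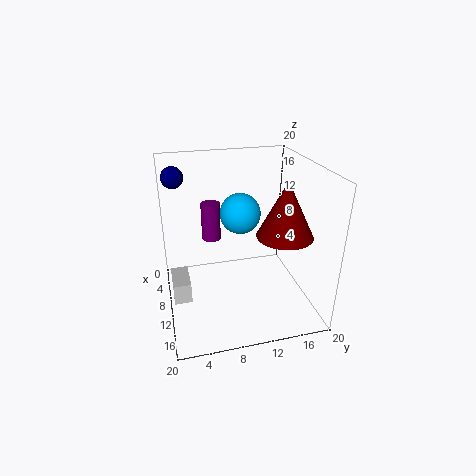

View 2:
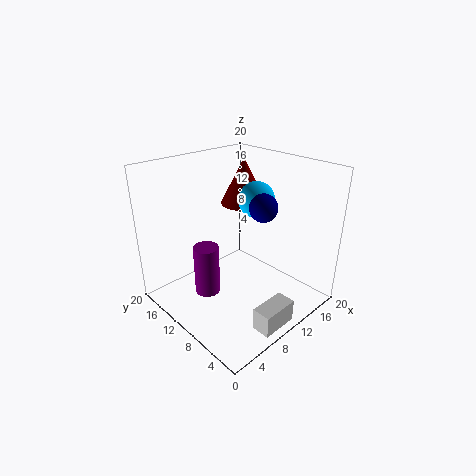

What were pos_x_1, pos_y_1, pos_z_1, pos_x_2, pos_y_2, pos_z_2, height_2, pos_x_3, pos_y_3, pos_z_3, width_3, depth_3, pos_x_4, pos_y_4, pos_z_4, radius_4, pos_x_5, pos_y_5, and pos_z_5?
pos_x_1 = 13, pos_y_1 = 9.5, pos_z_1 = 15, pos_x_2 = 2.5, pos_y_2 = 7.5, pos_z_2 = 6.5, height_2 = 6, pos_x_3 = 6, pos_y_3 = 0.5, pos_z_3 = 1, width_3 = 5, depth_3 = 2.5, pos_x_4 = 15.5, pos_y_4 = 14.5, pos_z_4 = 12.5, radius_4 = 3.5, pos_x_5 = 6, pos_y_5 = 2, pos_z_5 = 18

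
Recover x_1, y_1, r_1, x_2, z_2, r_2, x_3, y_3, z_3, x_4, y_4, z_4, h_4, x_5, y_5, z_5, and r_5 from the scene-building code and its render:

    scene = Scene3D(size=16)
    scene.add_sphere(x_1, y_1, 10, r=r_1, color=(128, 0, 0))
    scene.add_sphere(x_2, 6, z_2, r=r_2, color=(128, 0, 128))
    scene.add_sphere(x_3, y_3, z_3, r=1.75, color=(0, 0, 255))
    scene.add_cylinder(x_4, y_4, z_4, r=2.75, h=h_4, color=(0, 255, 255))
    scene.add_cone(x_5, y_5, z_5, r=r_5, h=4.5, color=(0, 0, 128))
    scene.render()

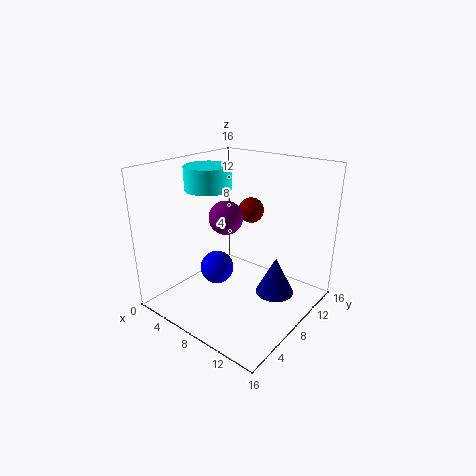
x_1 = 7, y_1 = 11.75, r_1 = 1.5, x_2 = 8, z_2 = 11, r_2 = 1.75, x_3 = 7.5, y_3 = 5, z_3 = 5.5, x_4 = 3, y_4 = 8.75, z_4 = 12.5, h_4 = 2.75, x_5 = 11.25, y_5 = 11, z_5 = 0.75, r_5 = 2.25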